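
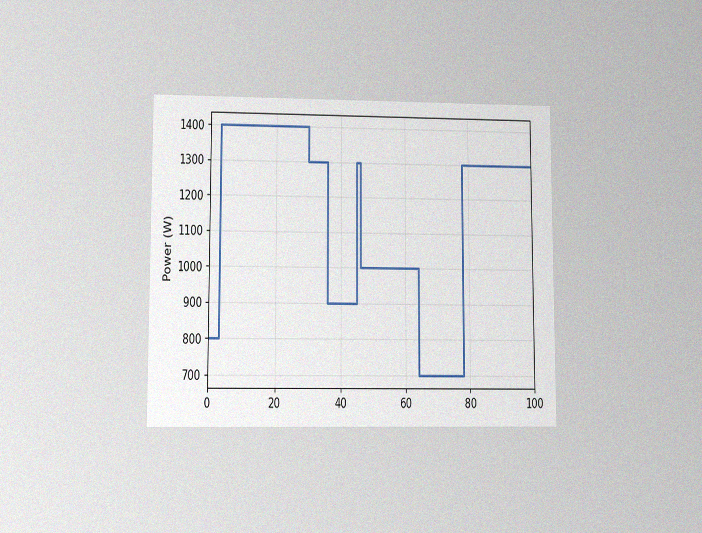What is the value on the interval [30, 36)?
1300W

The chart is viewed at a slight angle, with some photo noise. On [30, 36) the step sits at 1300W.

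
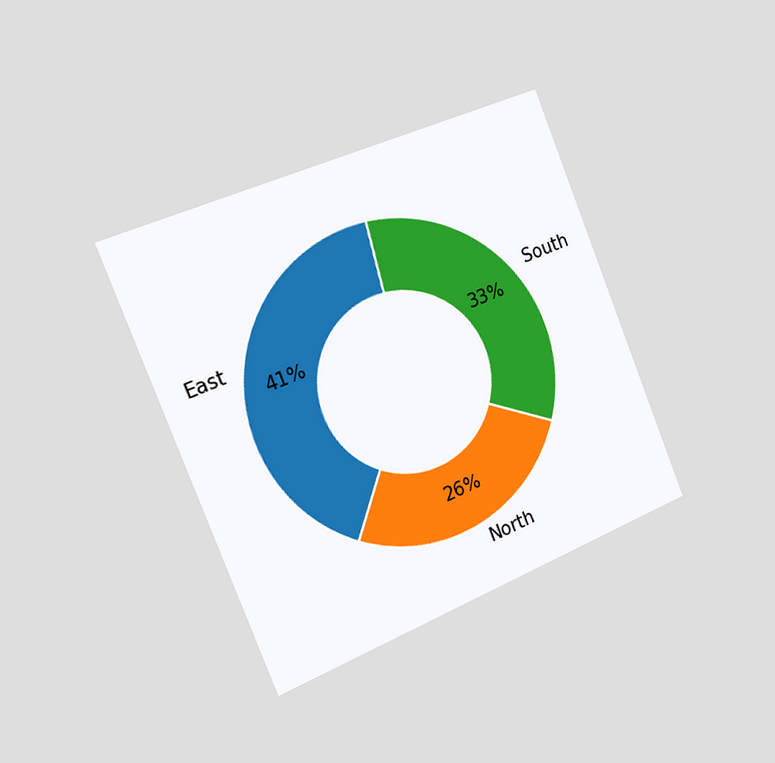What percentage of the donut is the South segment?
The chart is tilted about 22° counter-clockwise and viewed slightly from the left. The South segment takes up 33% of the ring.

33%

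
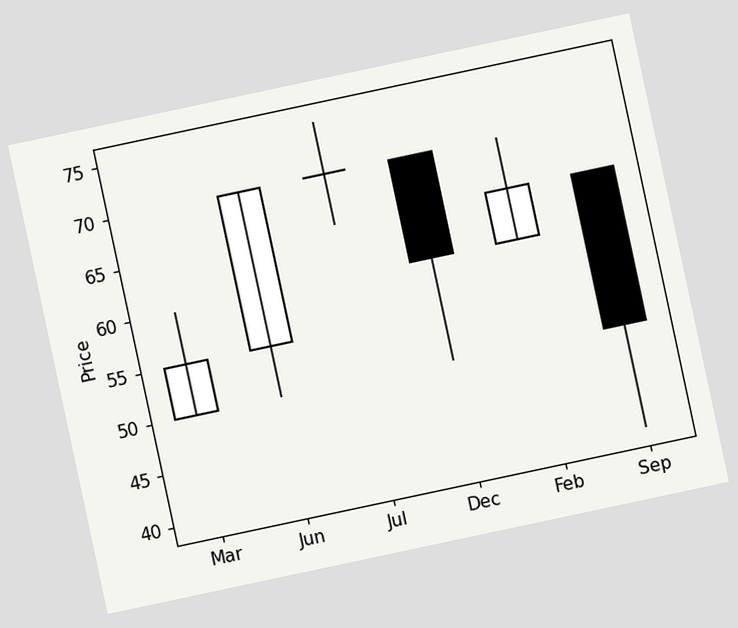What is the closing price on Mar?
55

The chart is tilted about 12° counter-clockwise. The Mar candle closes at 55.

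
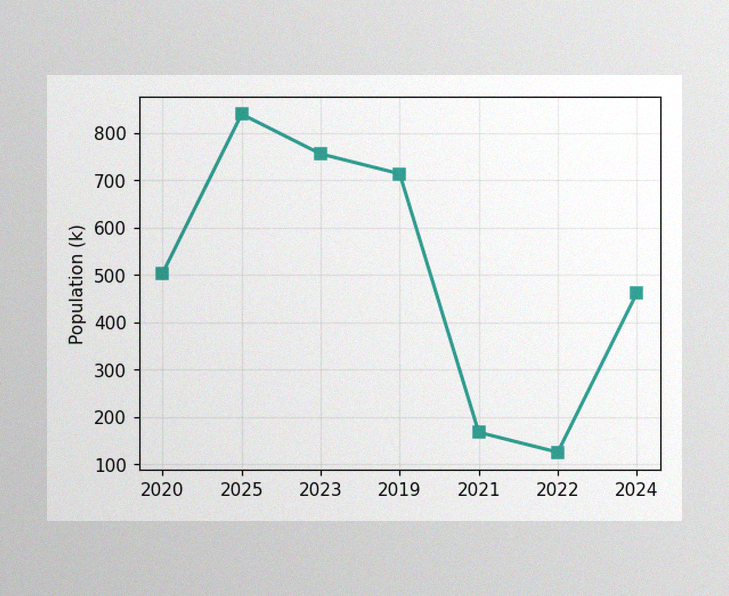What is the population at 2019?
714k

The image has some photo noise and uneven lighting. At 2019, the line is at 714k.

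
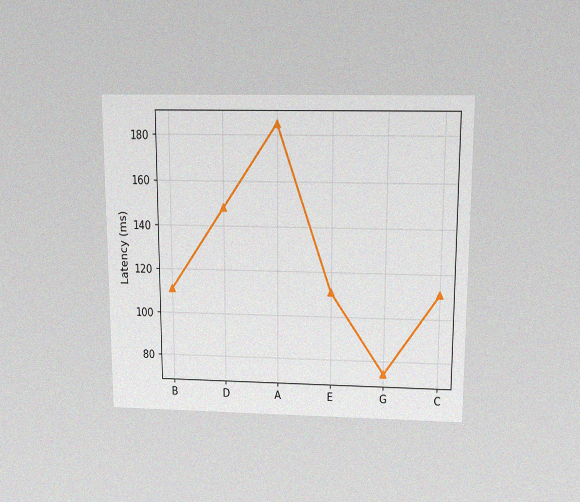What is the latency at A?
185ms

The chart is viewed slightly from above, with some photo noise. At A, the line is at 185ms.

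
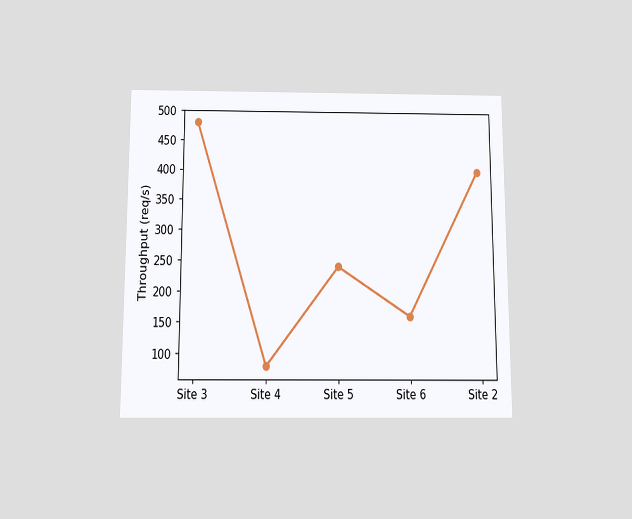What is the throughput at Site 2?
400req/s

The chart is viewed slightly from below. At Site 2, the line is at 400req/s.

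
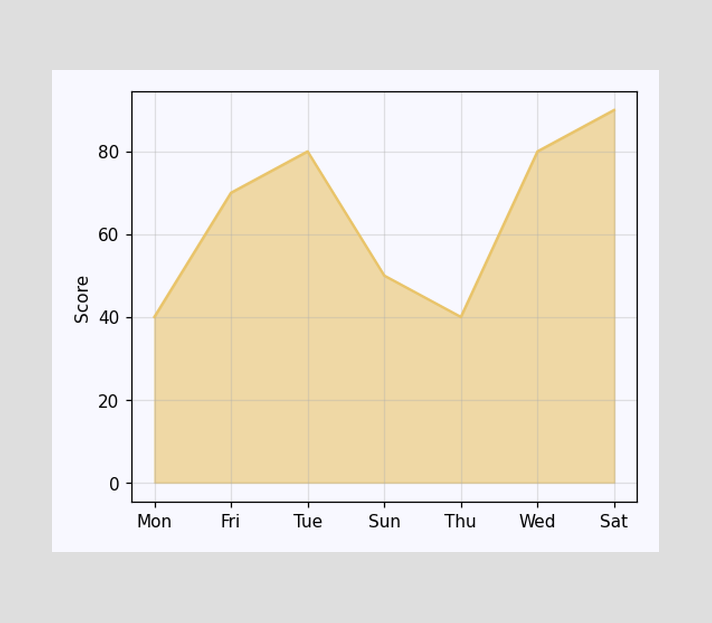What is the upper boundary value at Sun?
At Sun the upper boundary is at 50.

50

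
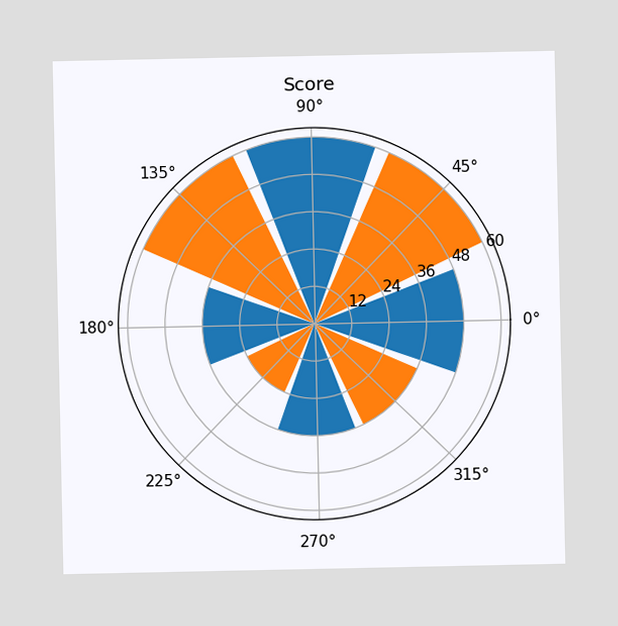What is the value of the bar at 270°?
The bar at 270° reaches 36 on the radial axis.

36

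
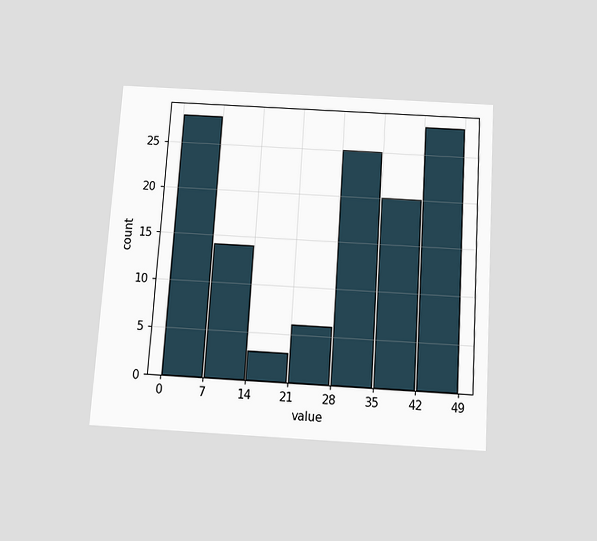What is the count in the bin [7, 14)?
14

The chart is tilted about 4° clockwise and viewed slightly from below. The [7, 14) bin has height 14.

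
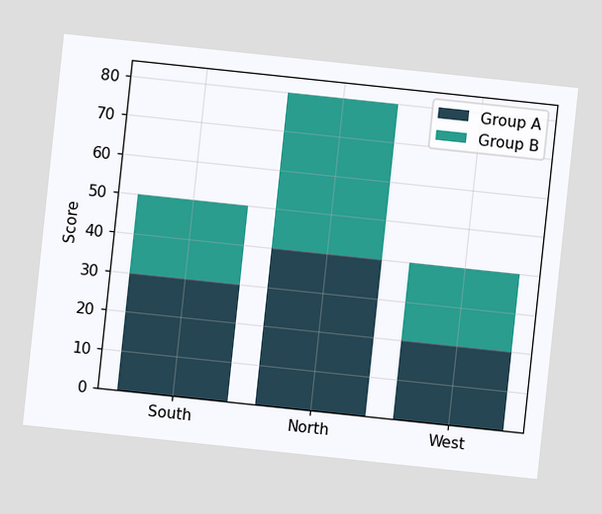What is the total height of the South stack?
50

The chart is tilted about 6° clockwise. The South stack's top reaches 50 on the y-axis.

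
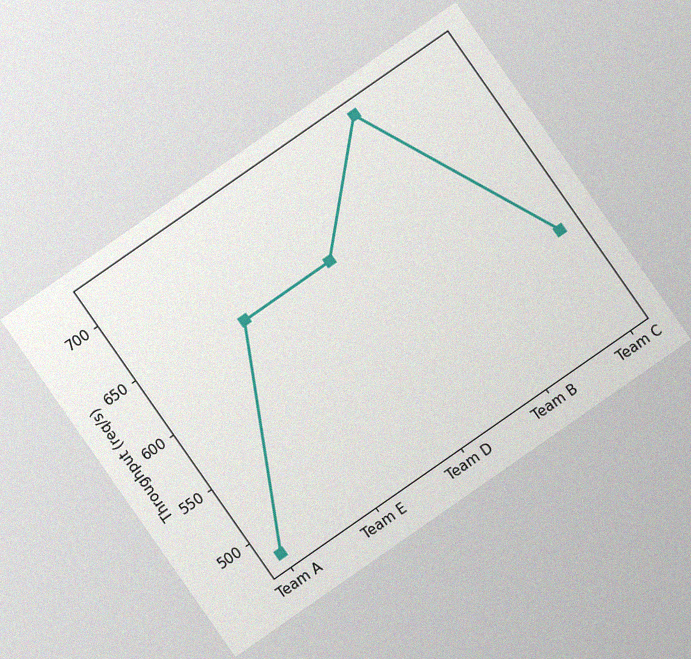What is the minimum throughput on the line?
480req/s

The chart is tilted about 35° counter-clockwise, with some photo noise. The lowest point is at Team A, and reading across to the y-axis gives 480req/s.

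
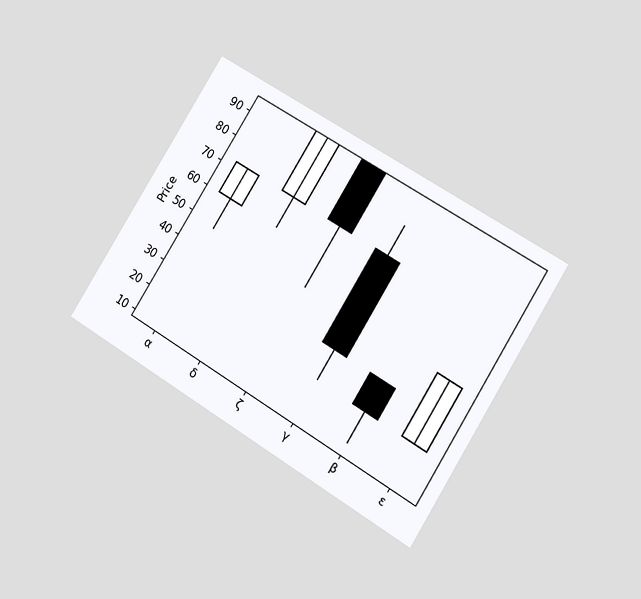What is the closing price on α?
The chart is tilted about 32° clockwise and viewed at a slight angle. The α candle closes at 72.

72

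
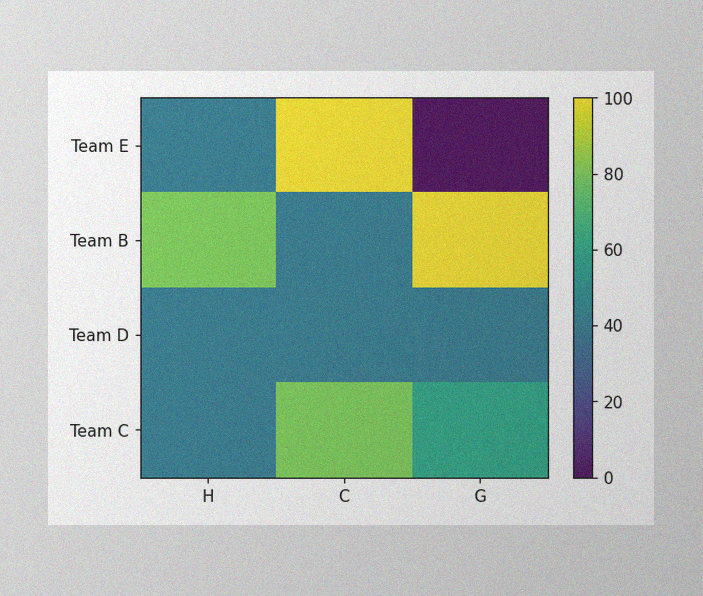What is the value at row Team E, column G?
0

The image has some photo noise and uneven lighting. Matching cell (Team E, G) against the colorbar gives 0.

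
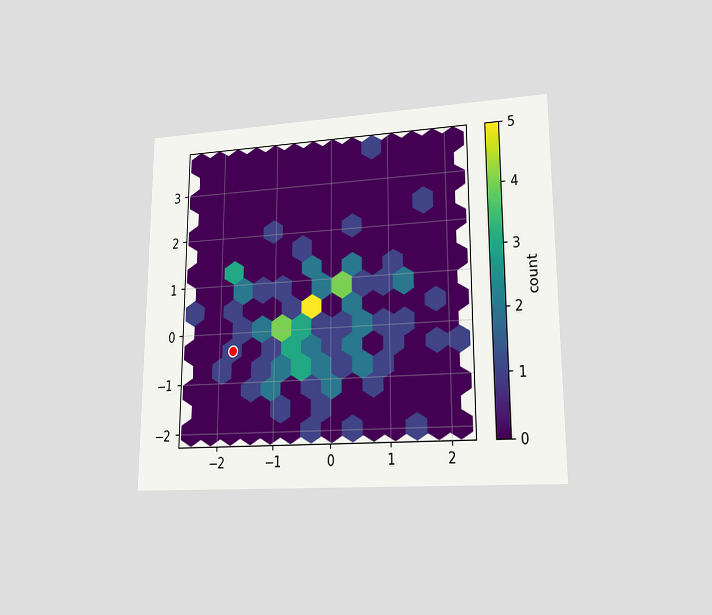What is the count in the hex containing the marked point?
1

The chart is viewed at a slight angle. The marked hex reads 1 on the colorbar.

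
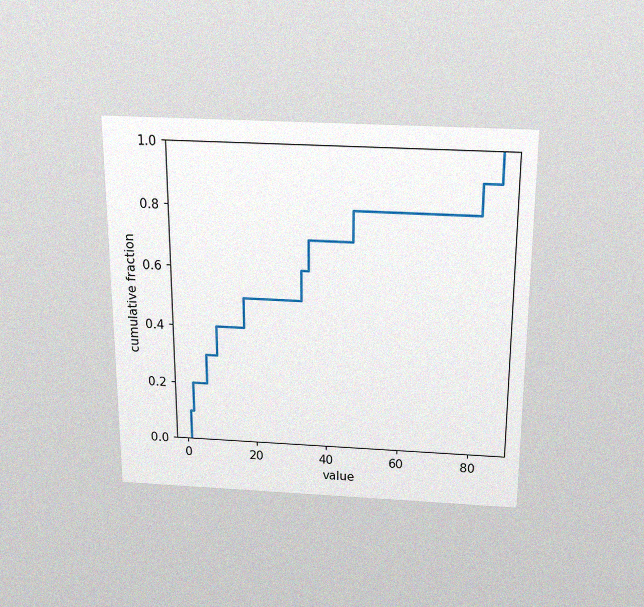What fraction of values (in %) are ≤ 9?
The chart is viewed slightly from above, with some photo noise. At x=9 the ECDF step is at 40%.

40%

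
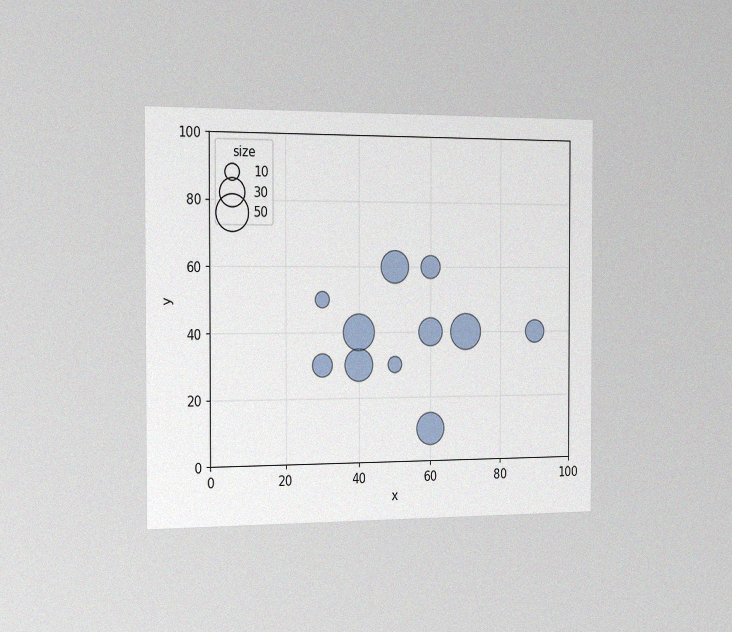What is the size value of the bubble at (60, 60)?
20

The chart is viewed slightly from the left, with some photo noise. Matching the bubble at (60, 60) against the size legend gives 20.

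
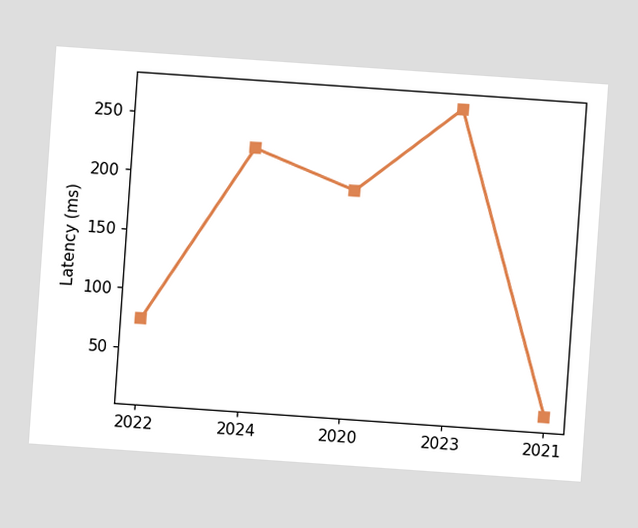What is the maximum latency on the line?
270ms

The chart is tilted about 4° clockwise. The highest point is at 2023, and reading across to the y-axis gives 270ms.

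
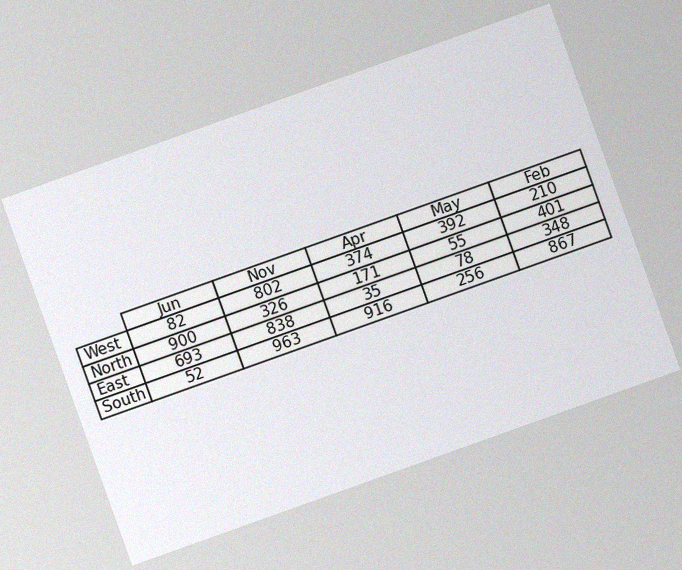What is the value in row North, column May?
The chart is tilted about 20° counter-clockwise, with some photo noise. The (North, May) cell reads 55.

55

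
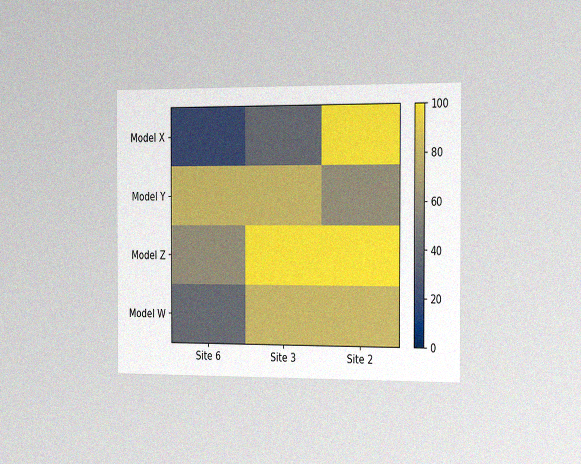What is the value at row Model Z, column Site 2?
The chart is viewed slightly from the right, with some photo noise. Matching cell (Model Z, Site 2) against the colorbar gives 100.

100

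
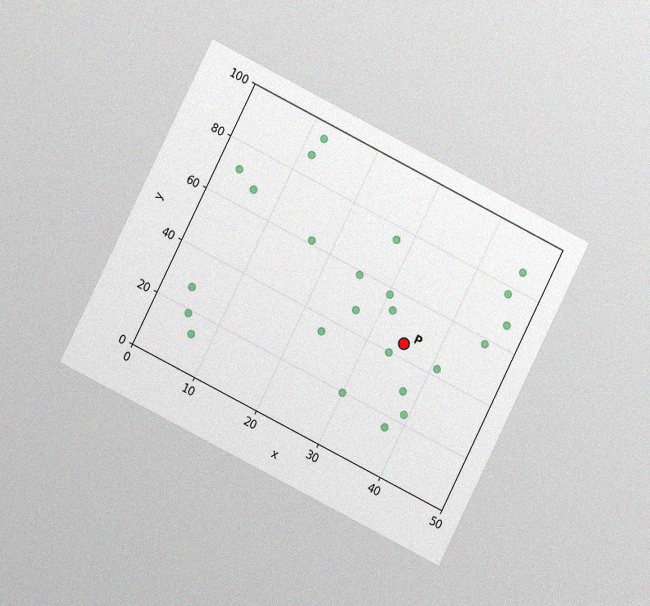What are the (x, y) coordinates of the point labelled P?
(35, 45)

The chart is tilted about 27° clockwise and viewed at a slight angle, with some photo noise. Following the gridlines from P to each axis, P sits at (35, 45).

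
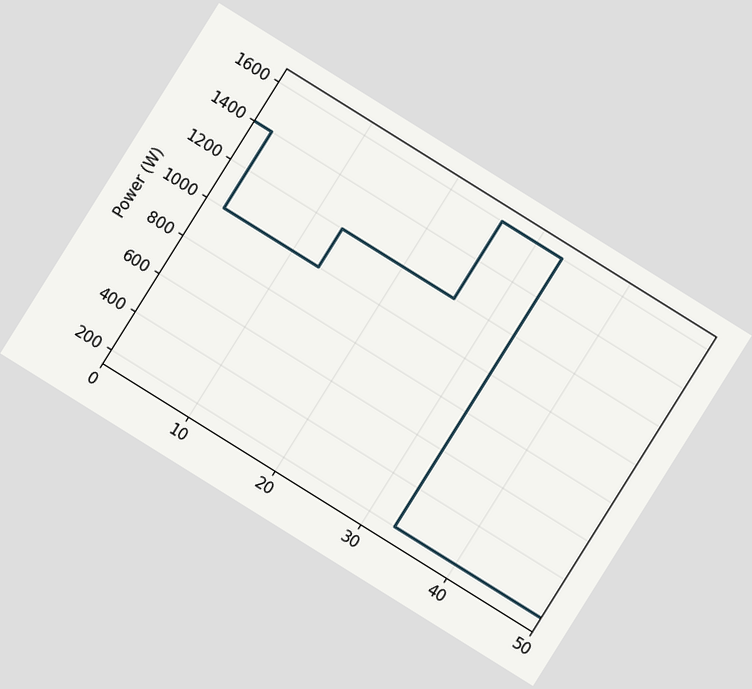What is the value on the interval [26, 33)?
1600W

The chart is tilted about 32° clockwise. On [26, 33) the step sits at 1600W.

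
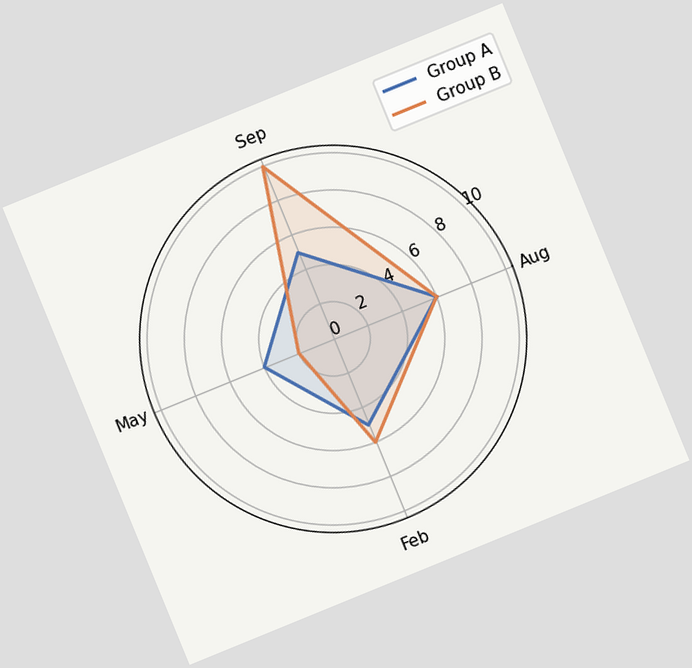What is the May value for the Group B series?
2

The chart is tilted about 22° counter-clockwise. On the May axis, Group B reaches 2.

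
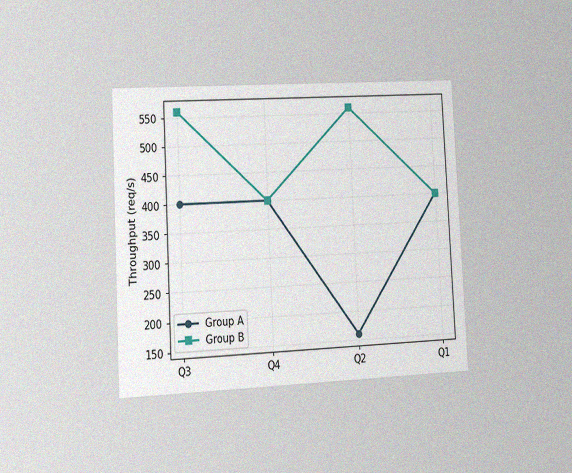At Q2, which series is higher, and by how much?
The chart is tilted about 3° counter-clockwise and viewed at a slight angle, with some photo noise. At Q2, Group B sits above the other line by 400req/s.

Group B, by 400req/s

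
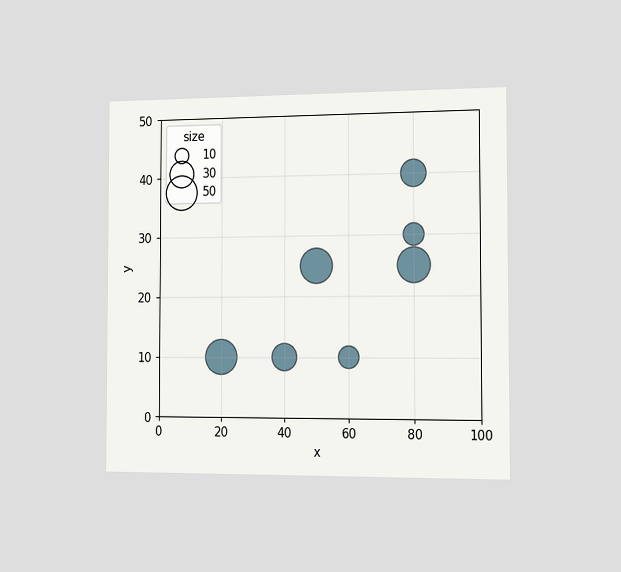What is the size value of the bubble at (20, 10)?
The chart is viewed slightly from the right. Matching the bubble at (20, 10) against the size legend gives 50.

50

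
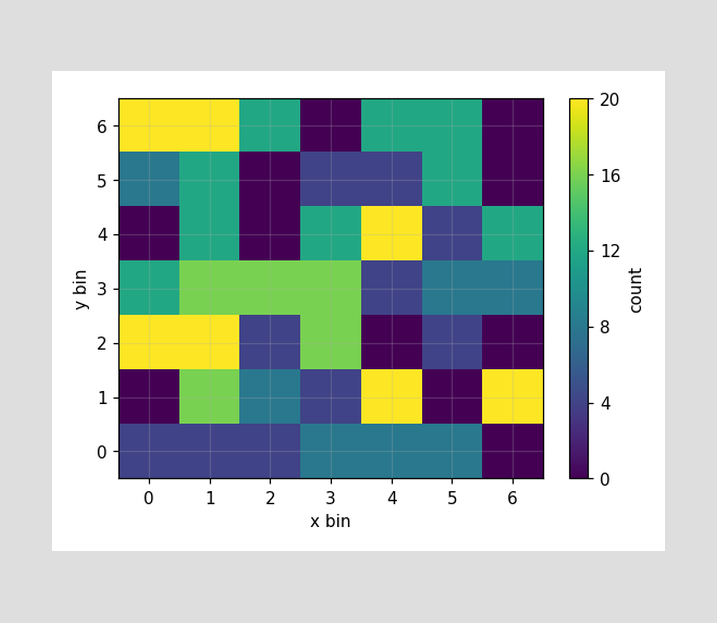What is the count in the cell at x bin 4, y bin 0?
Matching the cell (4, 0) against the colorbar gives 8.

8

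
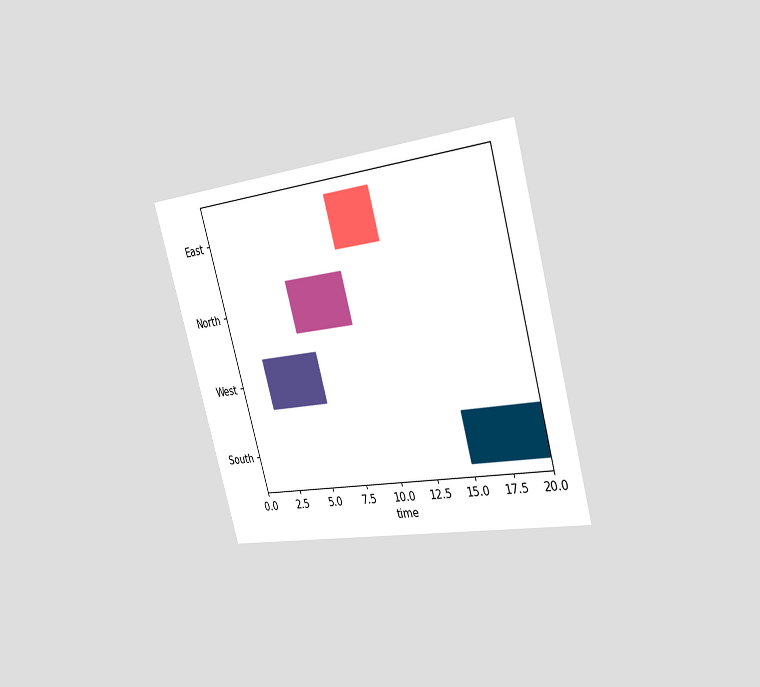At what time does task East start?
The chart is tilted about 16° counter-clockwise and viewed slightly from the right. The East bar begins at t=9.

9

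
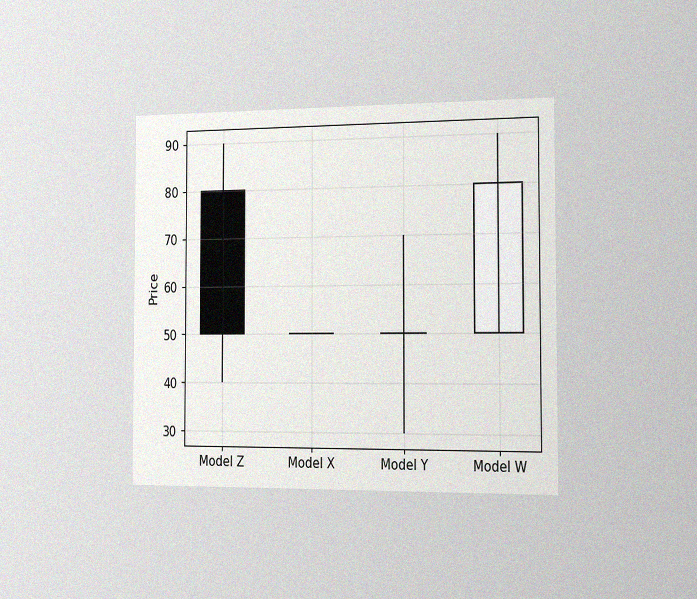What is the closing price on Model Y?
50

The chart is viewed slightly from the right, with some photo noise. The Model Y candle closes at 50.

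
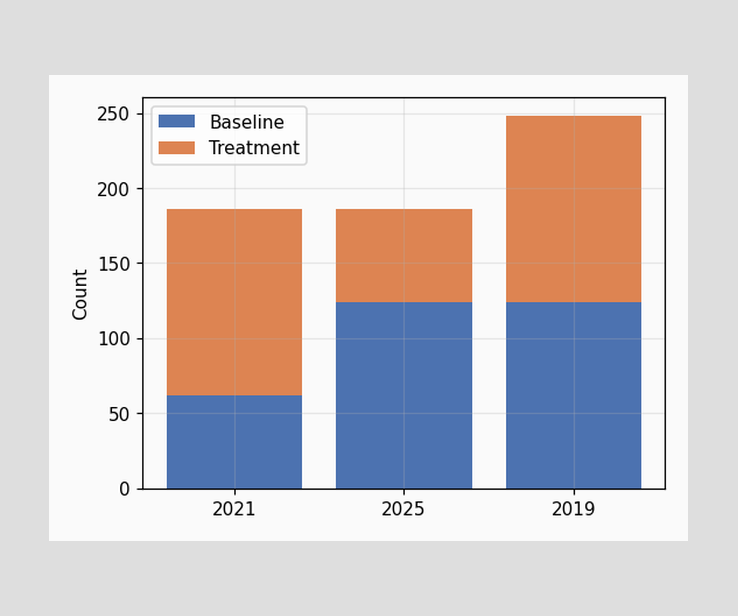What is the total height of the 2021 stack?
186

The 2021 stack's top reaches 186 on the y-axis.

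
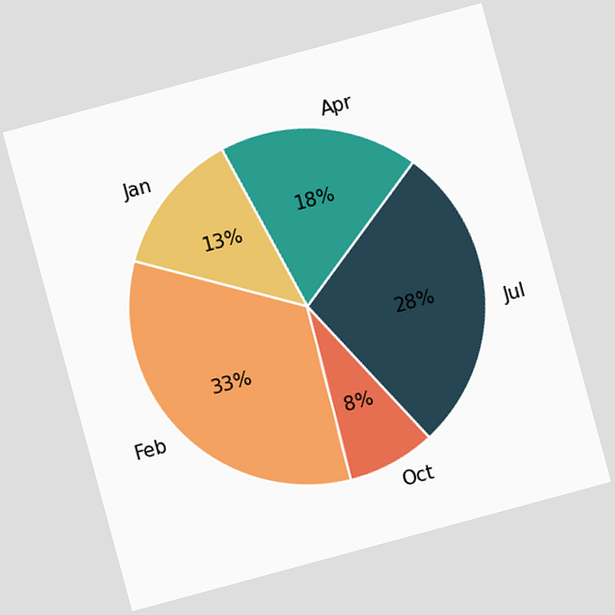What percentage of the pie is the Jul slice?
The chart is tilted about 15° counter-clockwise. The Jul slice takes up 28% of the pie.

28%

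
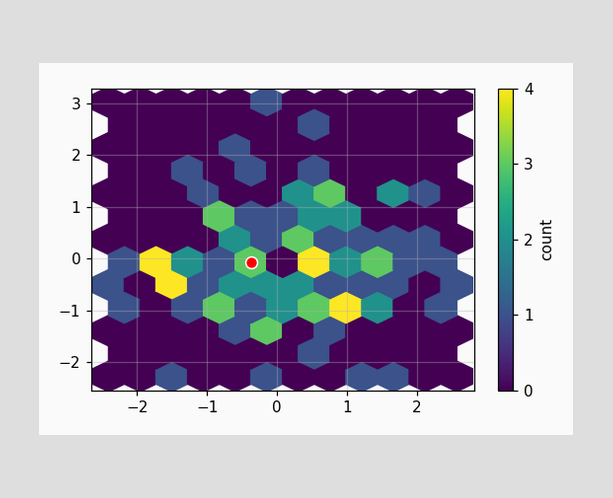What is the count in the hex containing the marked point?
3

The marked hex reads 3 on the colorbar.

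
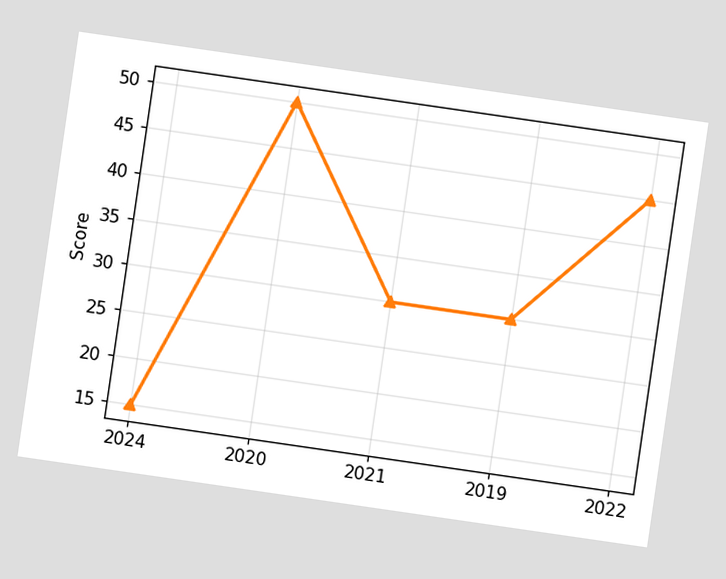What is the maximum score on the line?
50

The chart is tilted about 8° clockwise. The highest point is at 2020, and reading across to the y-axis gives 50.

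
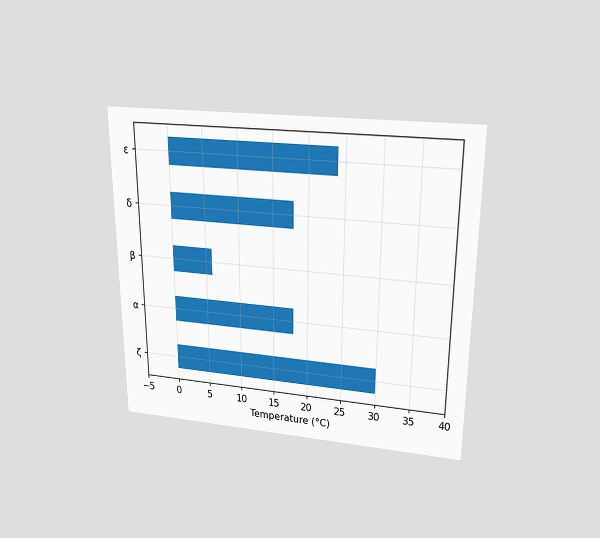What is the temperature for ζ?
30°C

The chart is viewed slightly from above. Reading along the chart's x-axis, the ζ bar reaches 30°C.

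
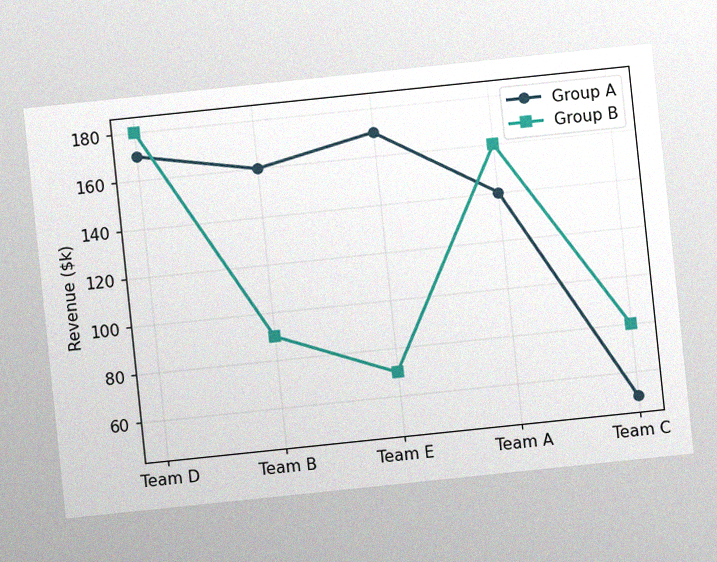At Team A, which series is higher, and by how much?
Group B, by $20k

The chart is tilted about 6° counter-clockwise, with some photo noise. At Team A, Group B sits above the other line by $20k.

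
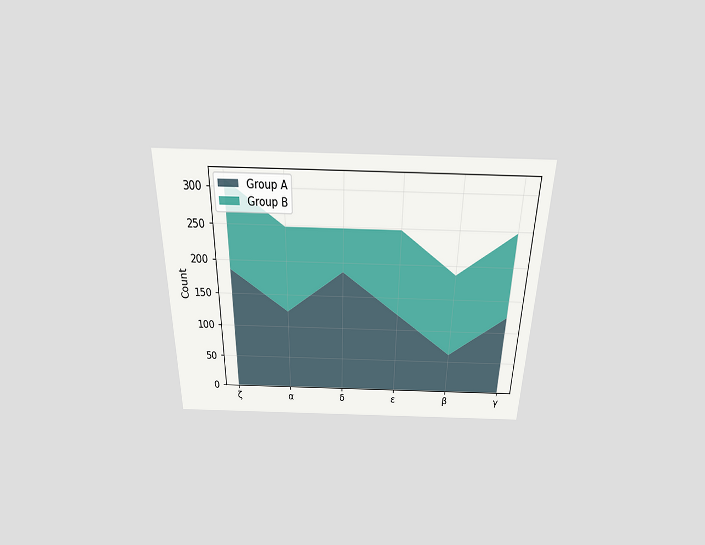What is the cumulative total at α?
The chart is viewed slightly from above. The stacked total at α reaches 248.

248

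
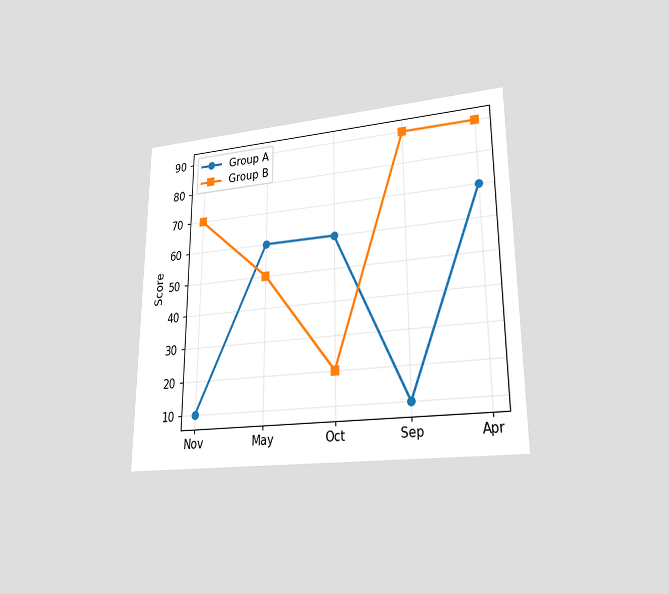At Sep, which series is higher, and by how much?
The chart is viewed at a slight angle. At Sep, Group B sits above the other line by 80.

Group B, by 80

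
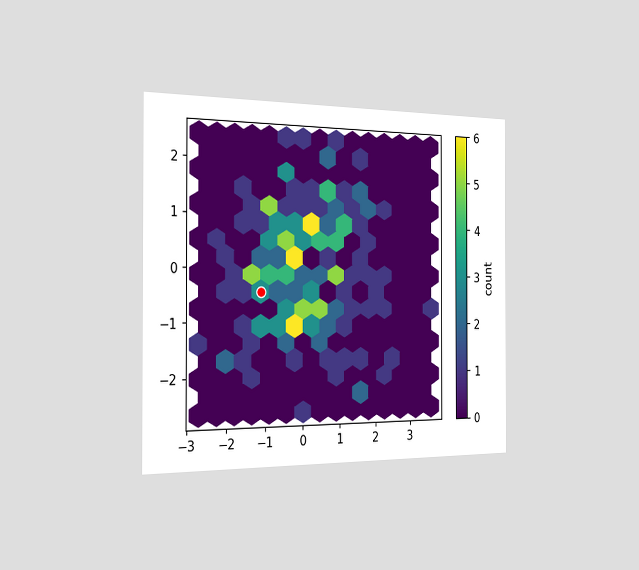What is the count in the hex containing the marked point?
The chart is viewed slightly from the left. The marked hex reads 3 on the colorbar.

3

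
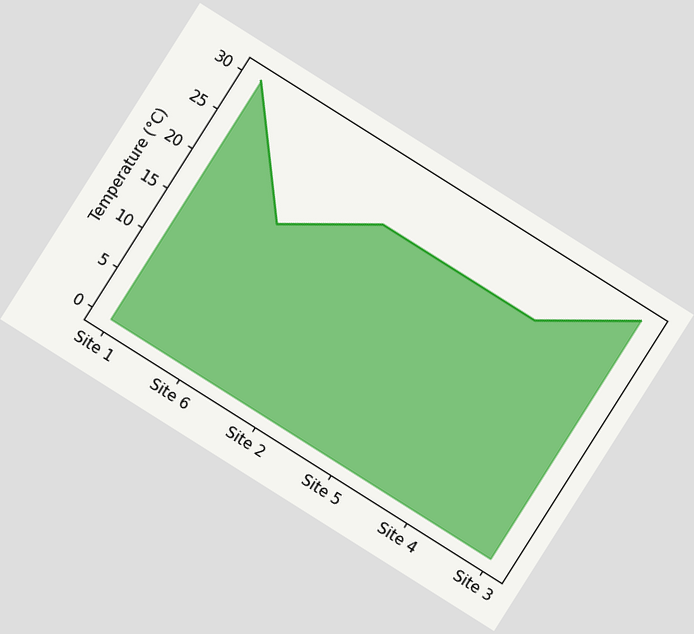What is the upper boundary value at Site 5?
24°C

The chart is tilted about 32° clockwise. At Site 5 the upper boundary is at 24°C.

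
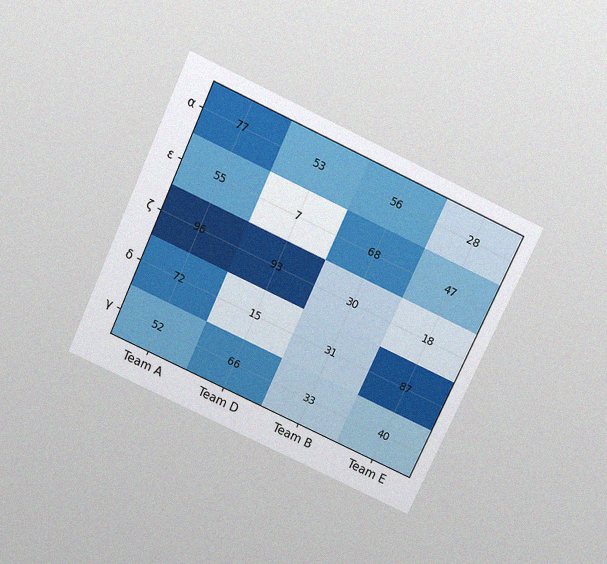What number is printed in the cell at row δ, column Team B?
31

The chart is tilted about 25° clockwise and viewed slightly from above, with some photo noise. The (δ, Team B) cell reads 31.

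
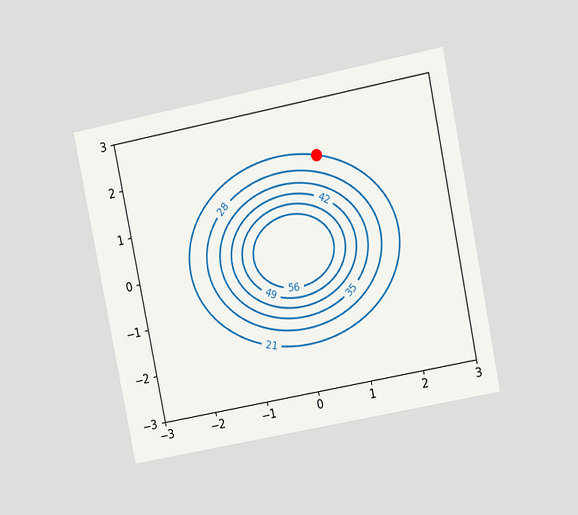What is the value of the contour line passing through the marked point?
The chart is tilted about 11° counter-clockwise and viewed at a slight angle. The marked point sits on the contour labelled 21.

21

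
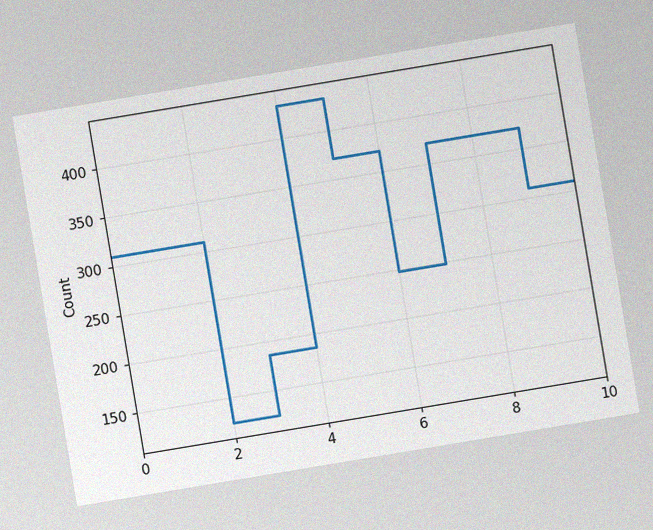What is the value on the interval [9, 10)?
310

The chart is tilted about 9° counter-clockwise, with some photo noise. On [9, 10) the step sits at 310.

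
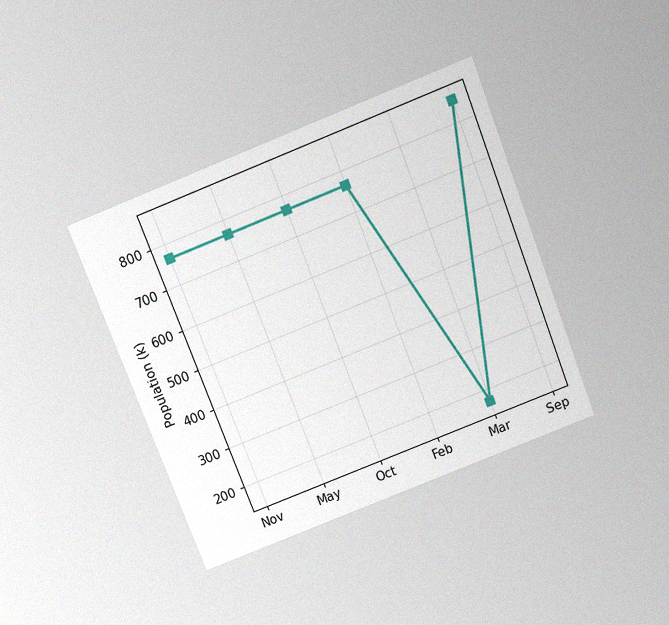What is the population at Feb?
765k

The chart is tilted about 21° counter-clockwise and viewed slightly from above, with some photo noise. At Feb, the line is at 765k.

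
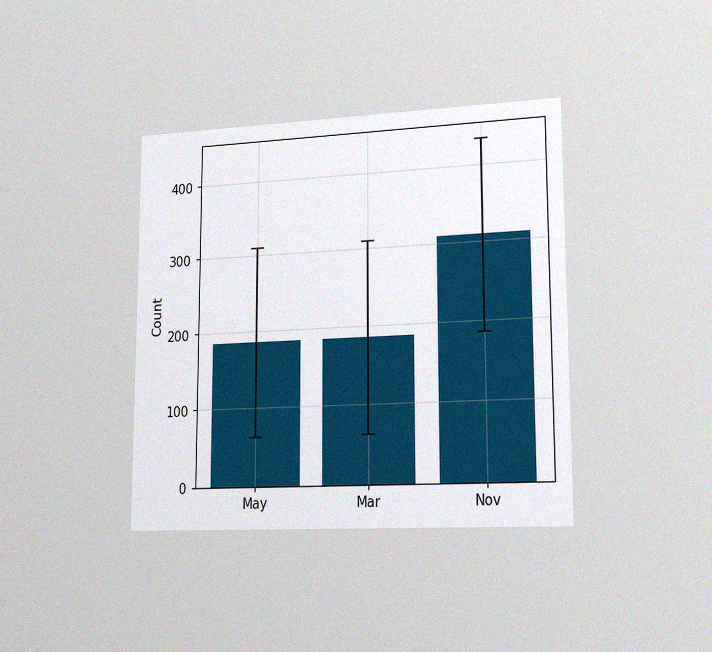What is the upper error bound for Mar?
The chart is viewed slightly from the right, with some photo noise. The Mar bar's upper whisker reaches 310.

310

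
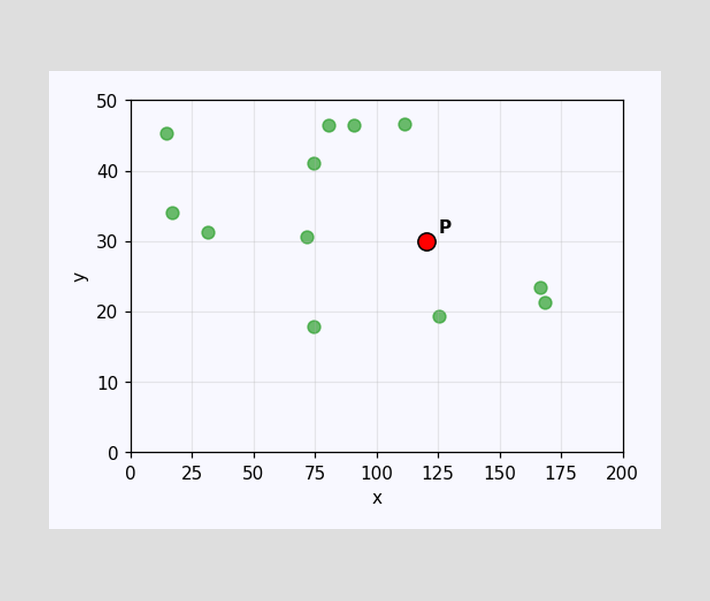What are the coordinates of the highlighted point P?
(120, 30)

Following the gridlines from P to each axis, P sits at (120, 30).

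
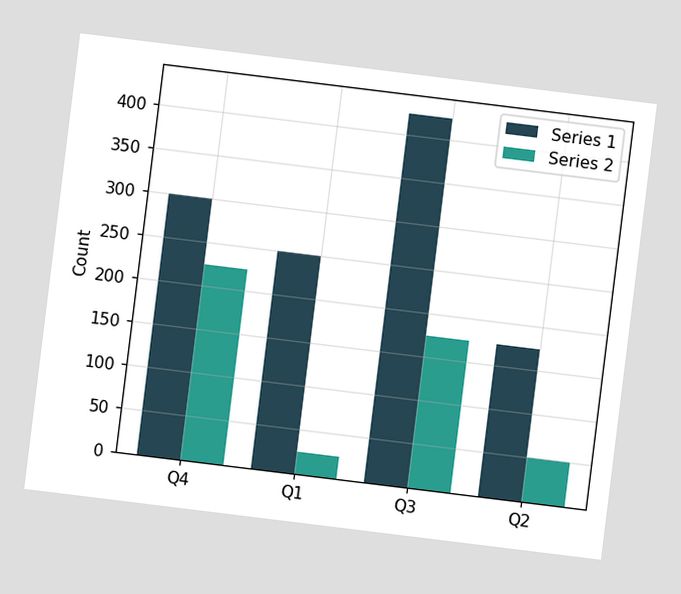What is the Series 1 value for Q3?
The chart is tilted about 7° clockwise. The Series 1 bar at Q3 reaches 425 on the y-axis.

425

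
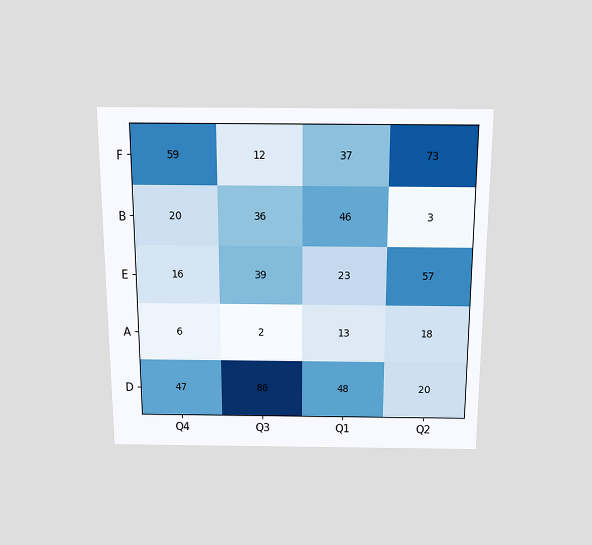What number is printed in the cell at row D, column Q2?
20

The chart is viewed slightly from above. The (D, Q2) cell reads 20.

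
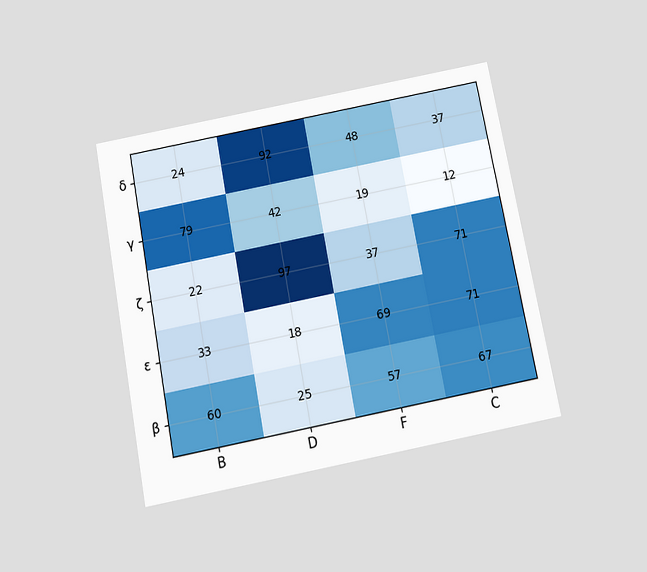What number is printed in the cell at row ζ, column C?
71

The chart is tilted about 11° counter-clockwise and viewed slightly from below. The (ζ, C) cell reads 71.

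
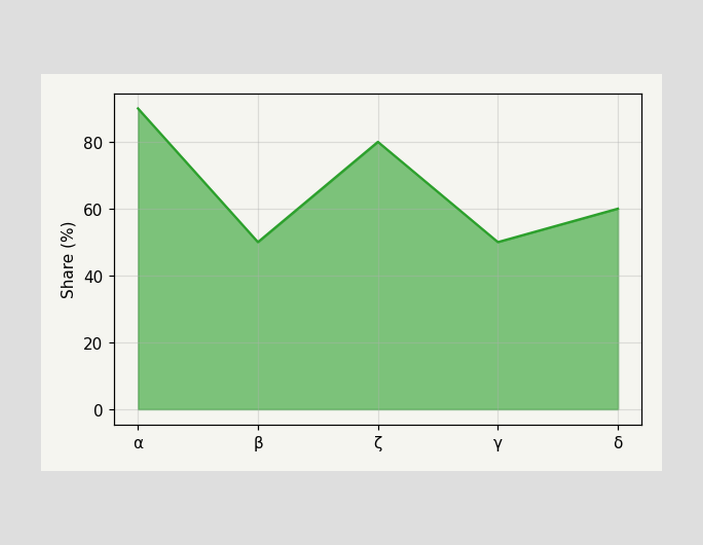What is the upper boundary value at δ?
At δ the upper boundary is at 60%.

60%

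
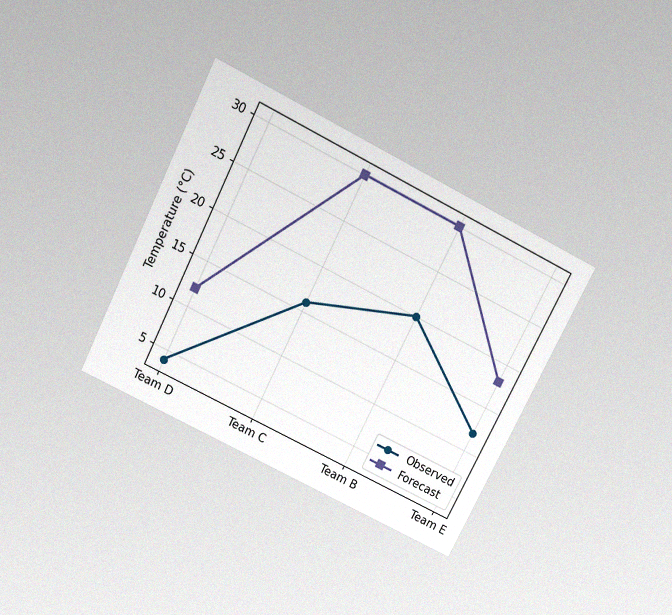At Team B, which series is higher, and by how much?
Forecast, by 10°C

The chart is tilted about 27° clockwise and viewed slightly from above, with some photo noise. At Team B, Forecast sits above the other line by 10°C.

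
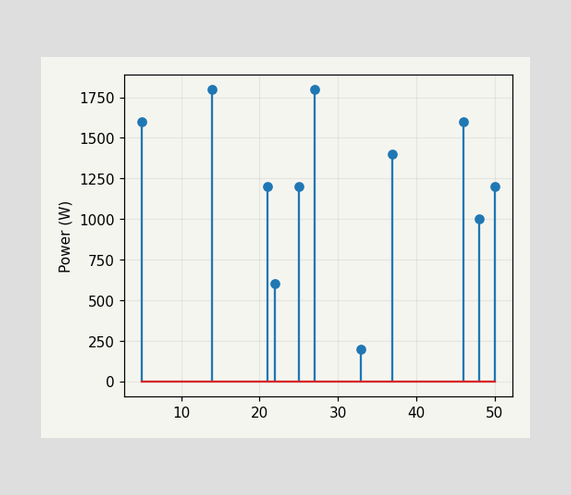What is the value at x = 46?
1600W

The stem at x=46 reaches 1600W.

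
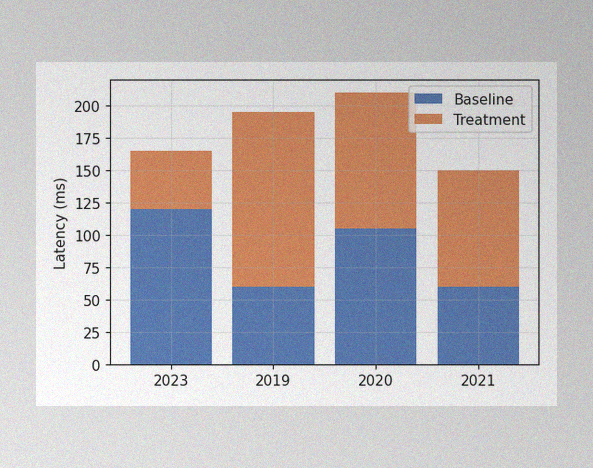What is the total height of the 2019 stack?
195ms

The image has some photo noise and uneven lighting. The 2019 stack's top reaches 195ms on the y-axis.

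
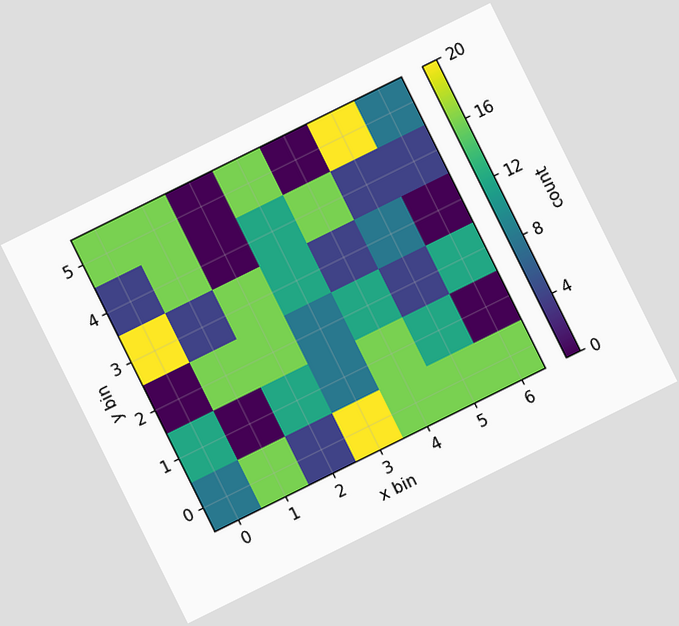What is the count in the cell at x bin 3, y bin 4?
The chart is tilted about 26° counter-clockwise. Matching the cell (3, 4) against the colorbar gives 12.

12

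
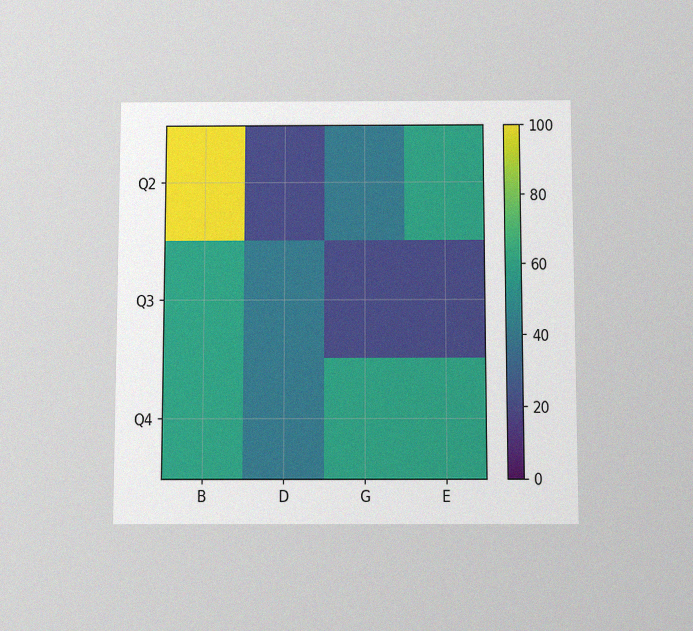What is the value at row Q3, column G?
The chart is viewed slightly from below, with some photo noise. Matching cell (Q3, G) against the colorbar gives 20.

20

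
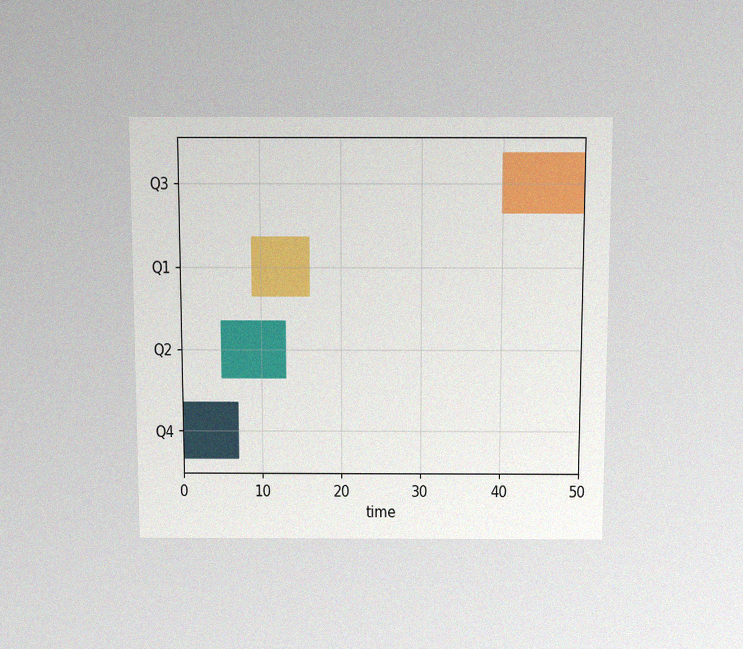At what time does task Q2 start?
The chart is viewed slightly from above, with some photo noise. The Q2 bar begins at t=5.

5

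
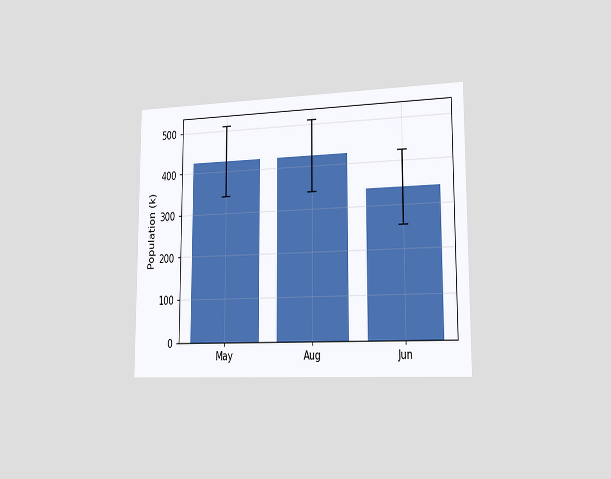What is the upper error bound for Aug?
510k

The chart is viewed slightly from the right. The Aug bar's upper whisker reaches 510k.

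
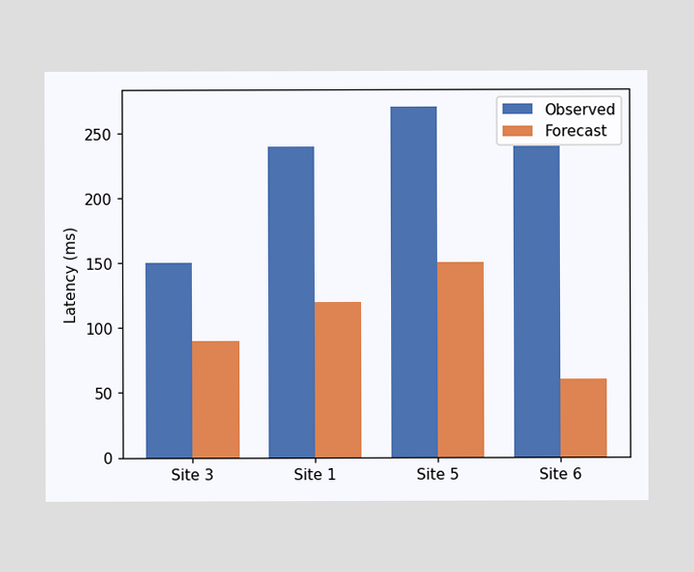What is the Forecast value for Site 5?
150ms

The Forecast bar at Site 5 reaches 150ms on the y-axis.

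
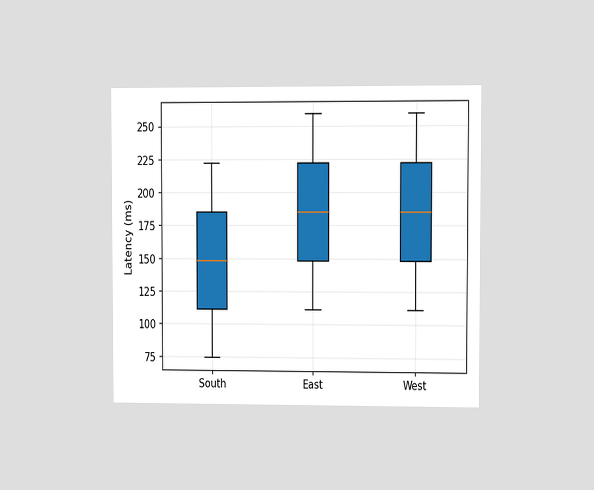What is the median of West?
The chart is viewed at a slight angle. The median line in the West box sits at 185ms.

185ms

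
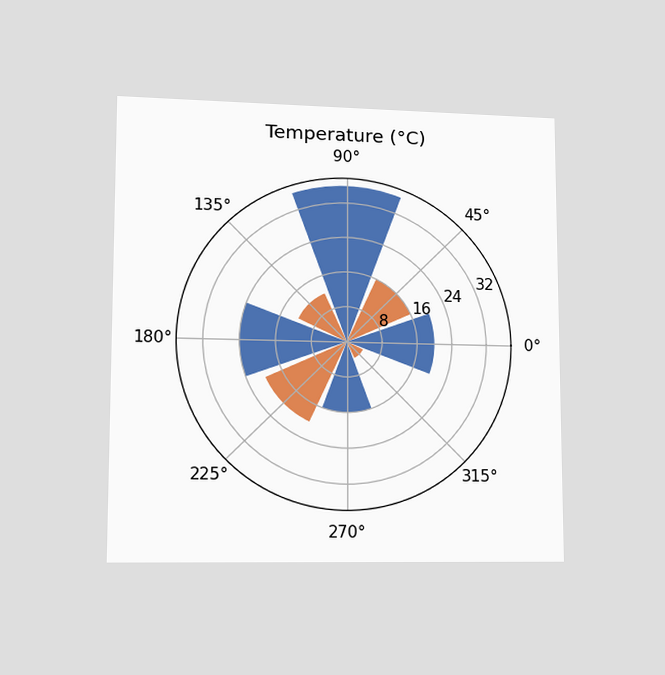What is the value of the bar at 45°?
16°C

The chart is viewed at a slight angle. The bar at 45° reaches 16°C on the radial axis.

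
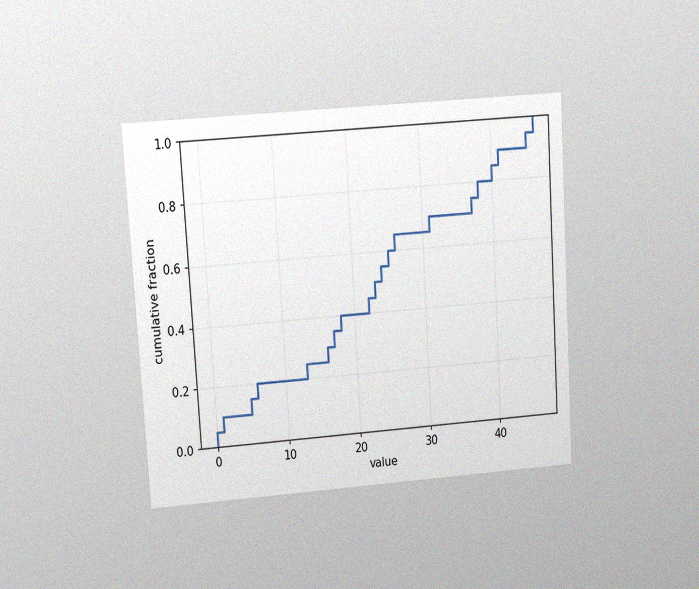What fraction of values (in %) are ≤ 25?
The chart is tilted about 4° counter-clockwise and viewed at a slight angle, with some photo noise. At x=25 the ECDF step is at 60%.

60%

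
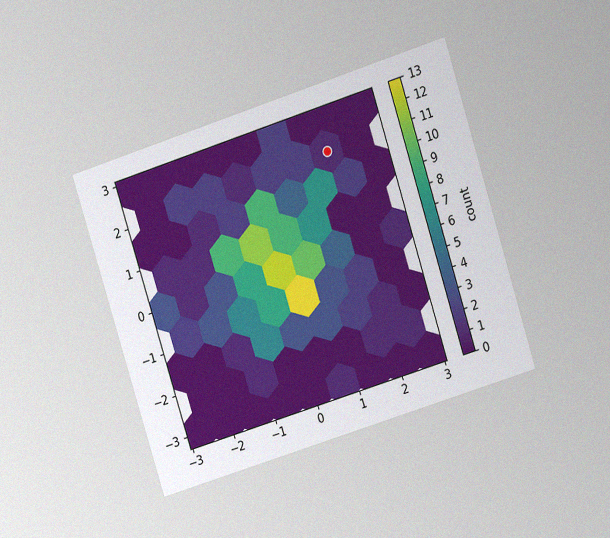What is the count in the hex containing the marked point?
1

The chart is tilted about 18° counter-clockwise and viewed at a slight angle, with some photo noise. The marked hex reads 1 on the colorbar.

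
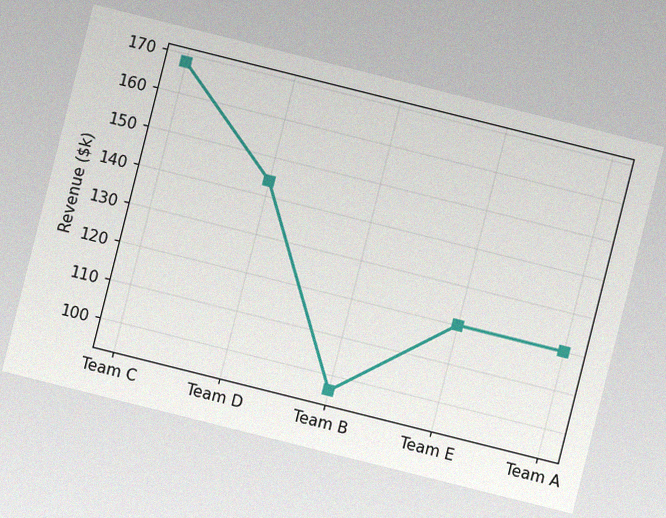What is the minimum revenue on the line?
The chart is tilted about 14° clockwise, with some photo noise. The lowest point is at Team B, and reading across to the y-axis gives $96k.

$96k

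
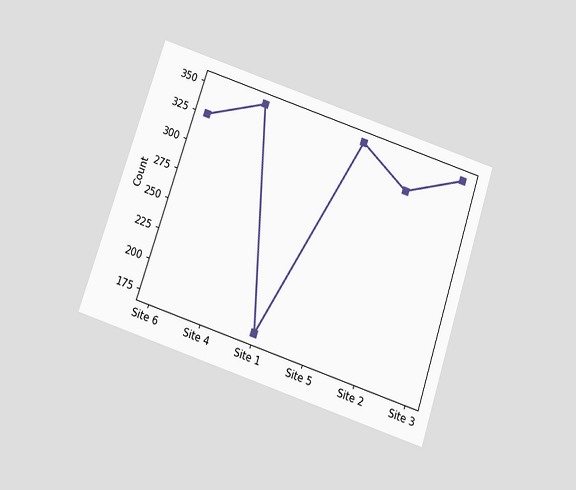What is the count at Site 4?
350

The chart is tilted about 18° clockwise and viewed slightly from below. At Site 4, the line is at 350.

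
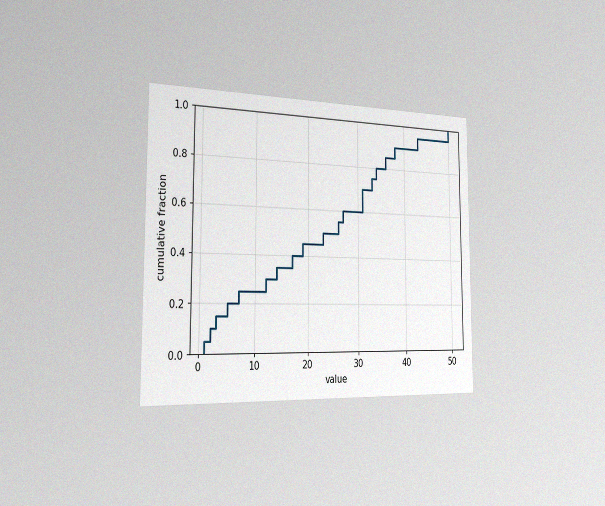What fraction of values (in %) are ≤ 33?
75%

The chart is viewed slightly from the left, with some photo noise. At x=33 the ECDF step is at 75%.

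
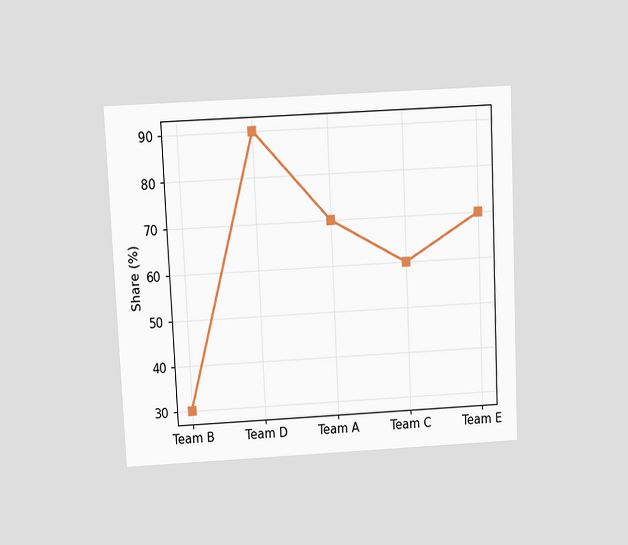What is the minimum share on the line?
30%

The chart is tilted about 3° counter-clockwise and viewed slightly from above. The lowest point is at Team B, and reading across to the y-axis gives 30%.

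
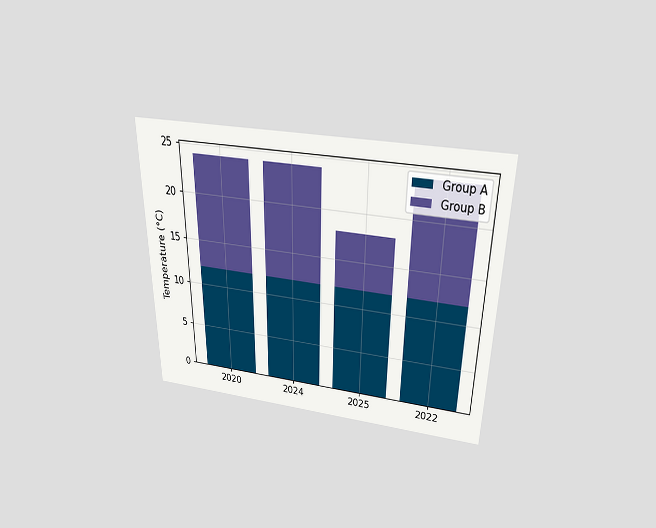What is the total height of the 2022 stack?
24°C

The chart is viewed slightly from above. The 2022 stack's top reaches 24°C on the y-axis.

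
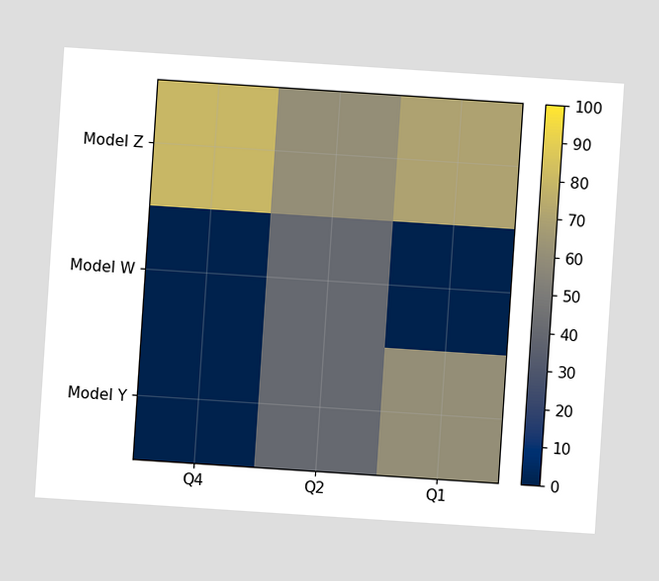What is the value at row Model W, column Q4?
0

The chart is tilted about 4° clockwise. Matching cell (Model W, Q4) against the colorbar gives 0.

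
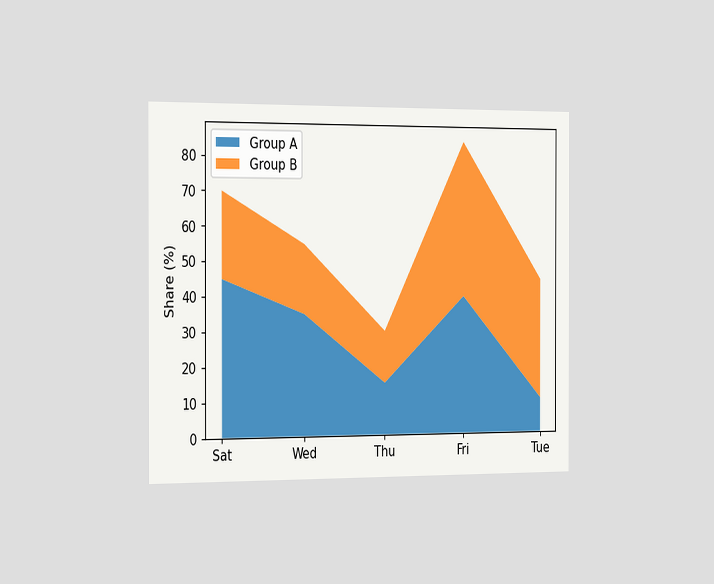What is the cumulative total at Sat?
70%

The chart is viewed slightly from the left. The stacked total at Sat reaches 70%.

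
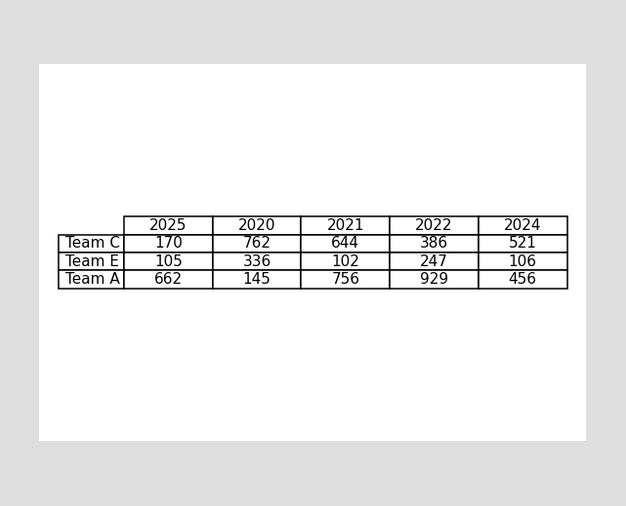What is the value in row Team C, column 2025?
170

The (Team C, 2025) cell reads 170.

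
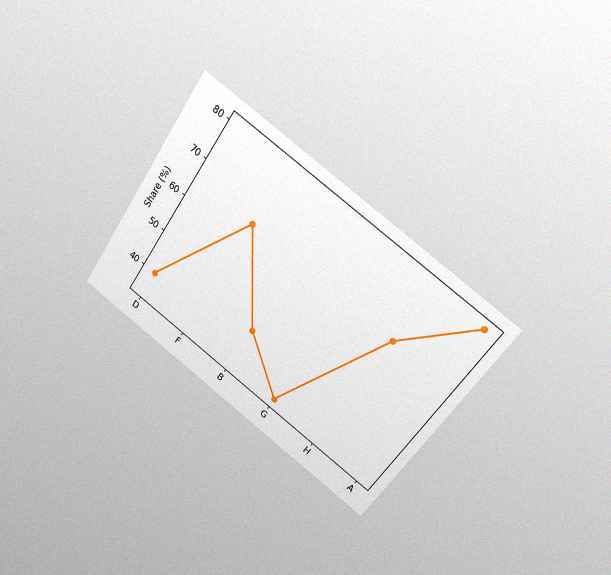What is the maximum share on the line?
The chart is tilted about 35° clockwise and viewed at a slight angle, with some photo noise. The highest point is at A, and reading across to the y-axis gives 80%.

80%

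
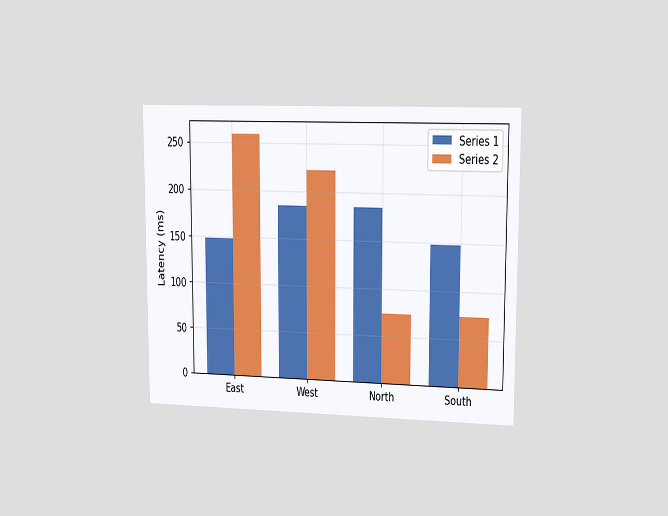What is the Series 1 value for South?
148ms

The chart is viewed slightly from the right. The Series 1 bar at South reaches 148ms on the y-axis.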